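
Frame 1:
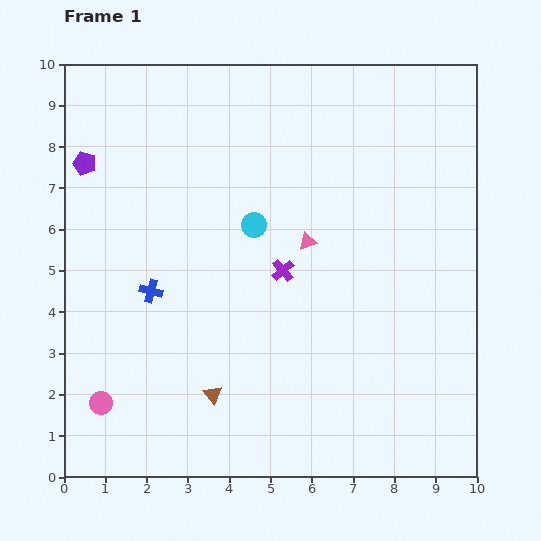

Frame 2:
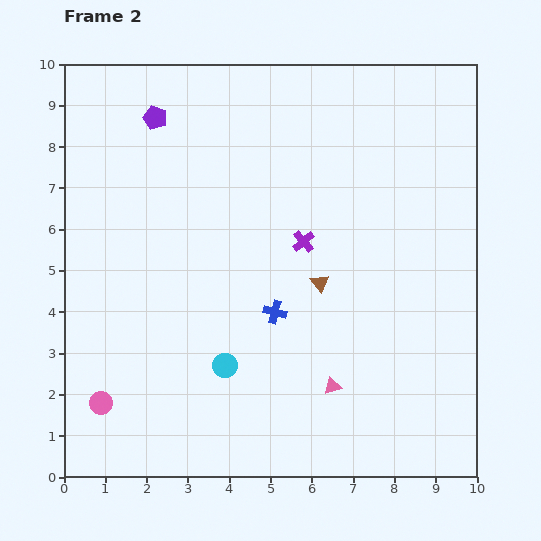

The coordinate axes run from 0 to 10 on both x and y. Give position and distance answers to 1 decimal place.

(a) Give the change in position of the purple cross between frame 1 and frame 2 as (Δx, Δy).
(0.5, 0.7)

The purple cross was at (5.3, 5.0) in frame 1 and (5.8, 5.7) in frame 2.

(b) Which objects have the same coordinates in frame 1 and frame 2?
the pink circle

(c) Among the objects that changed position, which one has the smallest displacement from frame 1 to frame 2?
the purple cross

(moved 0.9)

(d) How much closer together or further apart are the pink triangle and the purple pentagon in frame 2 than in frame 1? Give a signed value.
+2.1

Distance in frame 1: 5.7. Distance in frame 2: 7.8.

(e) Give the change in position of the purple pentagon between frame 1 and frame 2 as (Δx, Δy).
(1.7, 1.1)

The purple pentagon was at (0.5, 7.6) in frame 1 and (2.2, 8.7) in frame 2.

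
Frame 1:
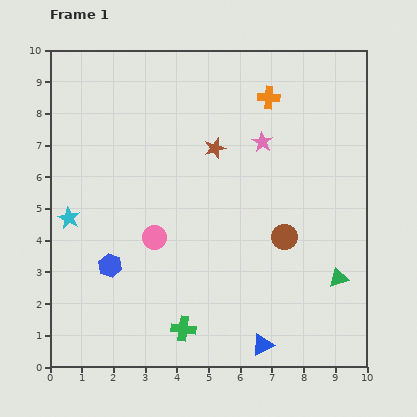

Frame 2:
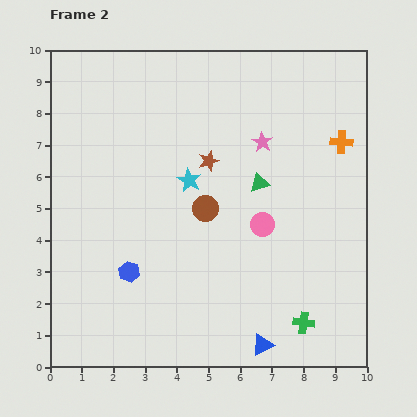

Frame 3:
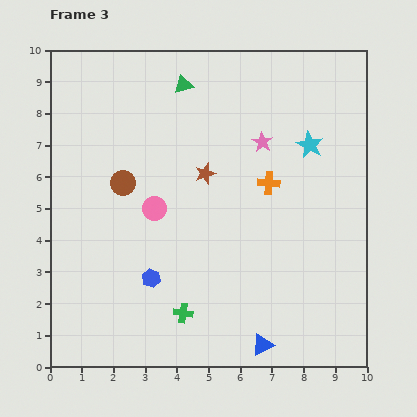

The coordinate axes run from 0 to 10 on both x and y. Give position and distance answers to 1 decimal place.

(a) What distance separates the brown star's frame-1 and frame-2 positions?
0.4

The brown star moved from (5.2, 6.9) to (5.0, 6.5), a distance of √(0.2² + 0.4²) ≈ 0.4.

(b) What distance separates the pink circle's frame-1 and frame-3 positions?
0.9

The pink circle moved from (3.3, 4.1) to (3.3, 5.0), a distance of √(0.0² + 0.9²) ≈ 0.9.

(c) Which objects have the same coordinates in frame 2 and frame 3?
the pink star, the blue triangle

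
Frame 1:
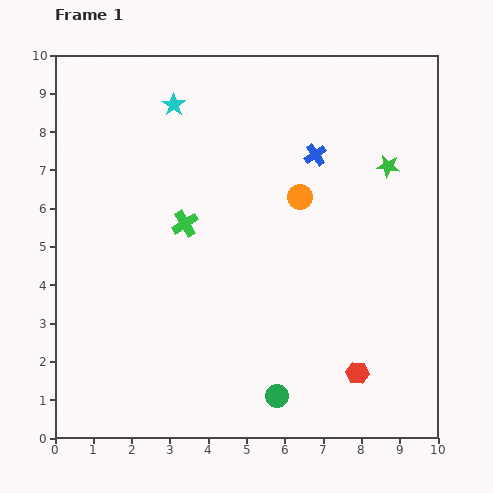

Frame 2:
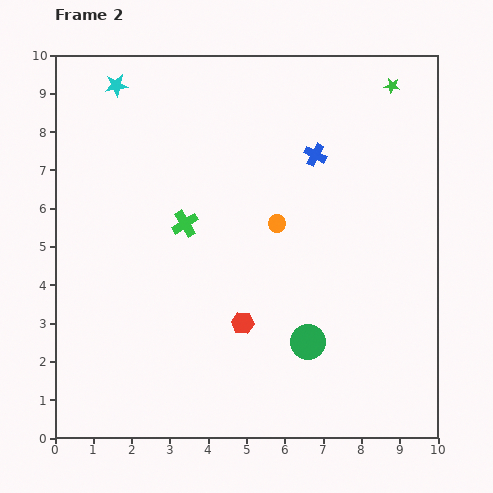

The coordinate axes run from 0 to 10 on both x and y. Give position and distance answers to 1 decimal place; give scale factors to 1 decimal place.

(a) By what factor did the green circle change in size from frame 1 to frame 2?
1.5×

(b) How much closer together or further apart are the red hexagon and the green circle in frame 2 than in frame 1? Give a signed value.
-0.4

Distance in frame 1: 2.2. Distance in frame 2: 1.8.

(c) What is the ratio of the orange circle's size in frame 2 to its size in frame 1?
0.7×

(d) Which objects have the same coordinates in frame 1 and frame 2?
the blue cross, the green cross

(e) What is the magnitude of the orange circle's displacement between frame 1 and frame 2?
0.9

The orange circle moved from (6.4, 6.3) to (5.8, 5.6), a distance of √(0.6² + 0.7²) ≈ 0.9.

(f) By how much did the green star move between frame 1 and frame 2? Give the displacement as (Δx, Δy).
(0.1, 2.1)

The green star was at (8.7, 7.1) in frame 1 and (8.8, 9.2) in frame 2.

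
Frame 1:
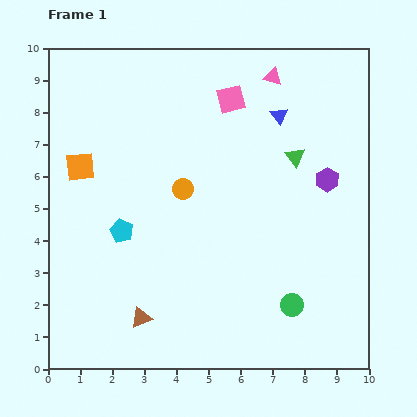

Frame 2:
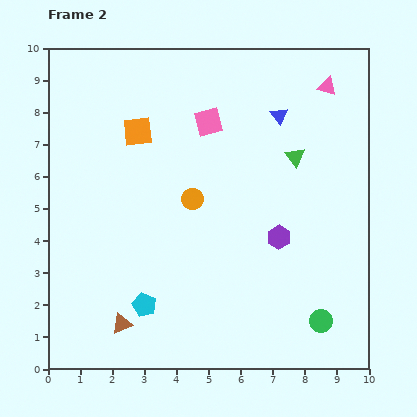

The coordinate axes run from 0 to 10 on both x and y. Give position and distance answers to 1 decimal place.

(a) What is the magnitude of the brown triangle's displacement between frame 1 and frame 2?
0.6

The brown triangle moved from (2.9, 1.6) to (2.3, 1.4), a distance of √(0.6² + 0.2²) ≈ 0.6.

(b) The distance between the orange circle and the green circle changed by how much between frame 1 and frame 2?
+0.5

Distance in frame 1: 5.0. Distance in frame 2: 5.5.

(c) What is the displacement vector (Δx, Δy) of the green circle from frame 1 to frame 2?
(0.9, -0.5)

The green circle was at (7.6, 2.0) in frame 1 and (8.5, 1.5) in frame 2.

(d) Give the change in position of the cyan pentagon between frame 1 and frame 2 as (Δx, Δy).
(0.7, -2.3)

The cyan pentagon was at (2.3, 4.3) in frame 1 and (3.0, 2.0) in frame 2.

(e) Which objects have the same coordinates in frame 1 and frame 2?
the blue triangle, the green triangle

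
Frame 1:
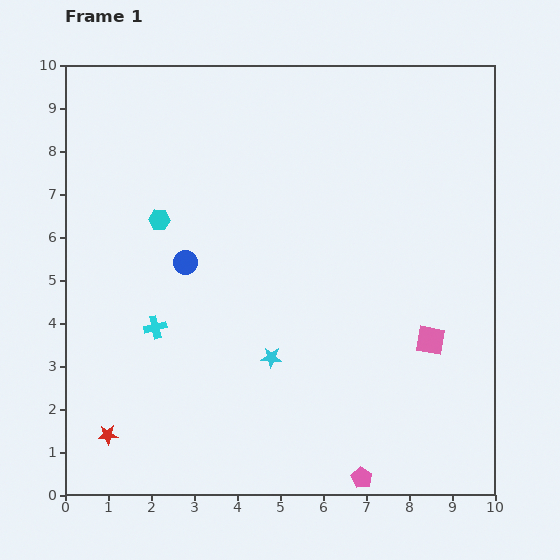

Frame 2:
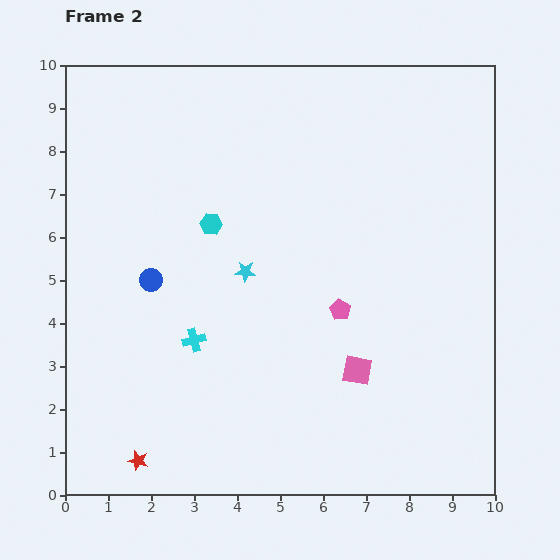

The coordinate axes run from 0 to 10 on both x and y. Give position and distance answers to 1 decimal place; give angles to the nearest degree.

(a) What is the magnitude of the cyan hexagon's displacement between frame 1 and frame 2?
1.2

The cyan hexagon moved from (2.2, 6.4) to (3.4, 6.3), a distance of √(1.2² + 0.1²) ≈ 1.2.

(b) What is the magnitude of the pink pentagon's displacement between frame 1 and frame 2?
3.9

The pink pentagon moved from (6.9, 0.4) to (6.4, 4.3), a distance of √(0.5² + 3.9²) ≈ 3.9.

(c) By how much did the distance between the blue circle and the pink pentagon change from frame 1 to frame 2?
-2.0

Distance in frame 1: 6.5. Distance in frame 2: 4.5.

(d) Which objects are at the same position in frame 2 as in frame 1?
none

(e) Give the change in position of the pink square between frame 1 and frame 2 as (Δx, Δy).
(-1.7, -0.7)

The pink square was at (8.5, 3.6) in frame 1 and (6.8, 2.9) in frame 2.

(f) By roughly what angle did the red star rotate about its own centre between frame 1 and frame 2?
17° clockwise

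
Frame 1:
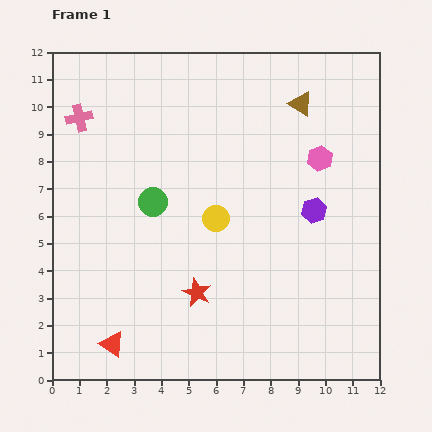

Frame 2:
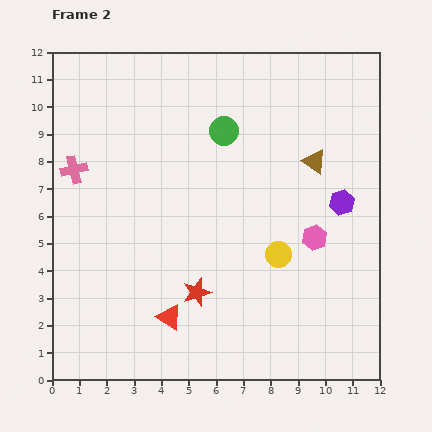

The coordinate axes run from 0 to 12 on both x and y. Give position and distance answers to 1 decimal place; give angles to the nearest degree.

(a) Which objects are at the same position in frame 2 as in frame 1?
the red star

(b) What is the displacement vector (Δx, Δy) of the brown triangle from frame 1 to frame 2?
(0.5, -2.1)

The brown triangle was at (9.1, 10.1) in frame 1 and (9.6, 8.0) in frame 2.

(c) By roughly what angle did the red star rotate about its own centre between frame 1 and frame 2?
28° clockwise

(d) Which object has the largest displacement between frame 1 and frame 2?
the green circle

(moved 3.7; next 2.9)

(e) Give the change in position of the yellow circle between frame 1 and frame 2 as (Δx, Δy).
(2.3, -1.3)

The yellow circle was at (6.0, 5.9) in frame 1 and (8.3, 4.6) in frame 2.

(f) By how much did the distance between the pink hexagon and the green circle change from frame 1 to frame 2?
-1.2

Distance in frame 1: 6.3. Distance in frame 2: 5.1.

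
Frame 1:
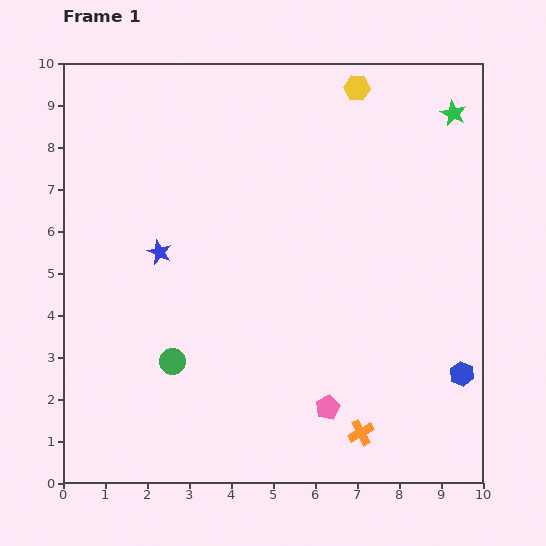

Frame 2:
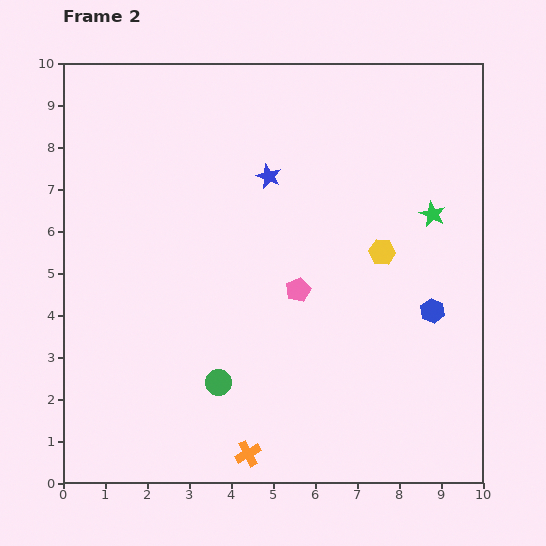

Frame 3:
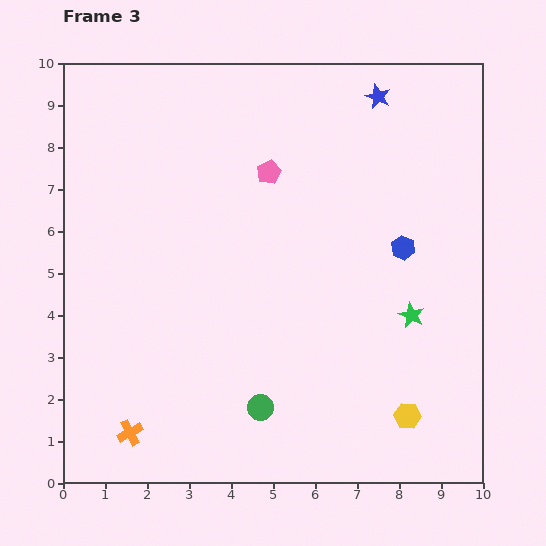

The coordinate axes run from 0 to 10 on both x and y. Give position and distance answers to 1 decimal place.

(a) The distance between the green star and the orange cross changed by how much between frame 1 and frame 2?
-0.7

Distance in frame 1: 7.9. Distance in frame 2: 7.2.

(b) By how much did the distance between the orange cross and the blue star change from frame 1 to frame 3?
+3.5

Distance in frame 1: 6.4. Distance in frame 3: 9.9.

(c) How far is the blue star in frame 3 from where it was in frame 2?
3.2

The blue star moved from (4.9, 7.3) to (7.5, 9.2), a distance of √(2.6² + 1.9²) ≈ 3.2.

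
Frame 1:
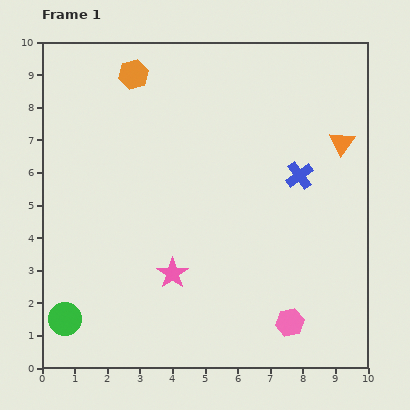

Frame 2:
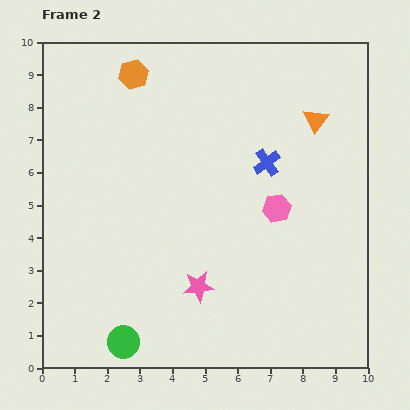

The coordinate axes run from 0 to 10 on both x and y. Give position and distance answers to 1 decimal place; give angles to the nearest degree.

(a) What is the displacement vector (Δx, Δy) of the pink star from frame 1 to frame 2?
(0.8, -0.4)

The pink star was at (4.0, 2.9) in frame 1 and (4.8, 2.5) in frame 2.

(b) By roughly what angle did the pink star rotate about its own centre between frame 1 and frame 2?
28° clockwise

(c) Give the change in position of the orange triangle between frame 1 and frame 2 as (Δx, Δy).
(-0.8, 0.7)

The orange triangle was at (9.2, 6.9) in frame 1 and (8.4, 7.6) in frame 2.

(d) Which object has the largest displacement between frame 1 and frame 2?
the pink hexagon

(moved 3.5; next 1.9)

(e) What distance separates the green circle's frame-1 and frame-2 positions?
1.9

The green circle moved from (0.7, 1.5) to (2.5, 0.8), a distance of √(1.8² + 0.7²) ≈ 1.9.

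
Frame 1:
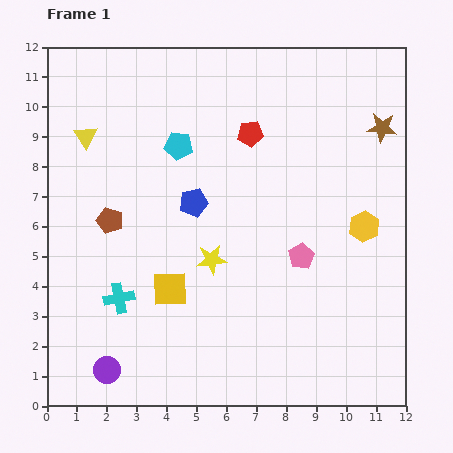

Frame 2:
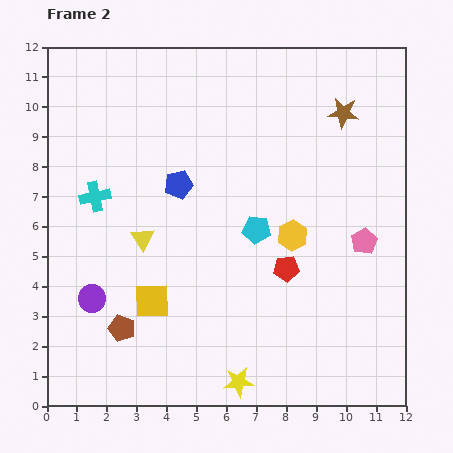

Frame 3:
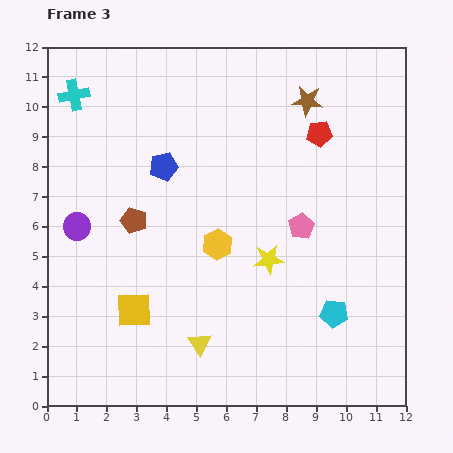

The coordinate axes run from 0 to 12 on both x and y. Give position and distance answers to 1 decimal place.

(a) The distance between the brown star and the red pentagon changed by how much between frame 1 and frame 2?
+1.1

Distance in frame 1: 4.4. Distance in frame 2: 5.5.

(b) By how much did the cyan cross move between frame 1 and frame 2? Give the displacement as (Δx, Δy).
(-0.8, 3.4)

The cyan cross was at (2.4, 3.6) in frame 1 and (1.6, 7.0) in frame 2.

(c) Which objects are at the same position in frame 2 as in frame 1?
none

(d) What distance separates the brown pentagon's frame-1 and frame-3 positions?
0.8

The brown pentagon moved from (2.1, 6.2) to (2.9, 6.2), a distance of √(0.8² + 0.0²) ≈ 0.8.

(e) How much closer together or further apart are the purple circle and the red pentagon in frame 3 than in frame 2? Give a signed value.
+2.1

Distance in frame 2: 6.6. Distance in frame 3: 8.7.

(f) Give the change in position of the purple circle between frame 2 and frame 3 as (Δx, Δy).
(-0.5, 2.4)

The purple circle was at (1.5, 3.6) in frame 2 and (1.0, 6.0) in frame 3.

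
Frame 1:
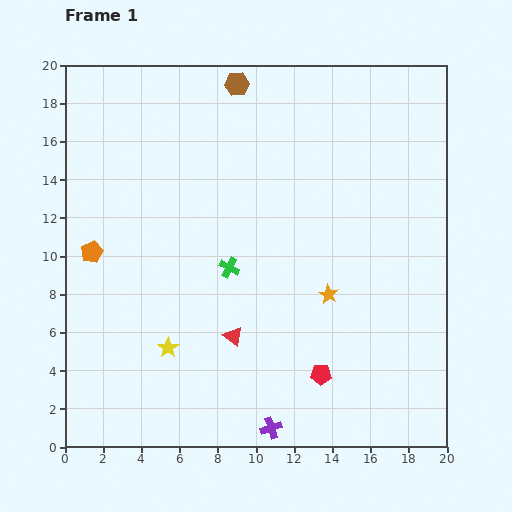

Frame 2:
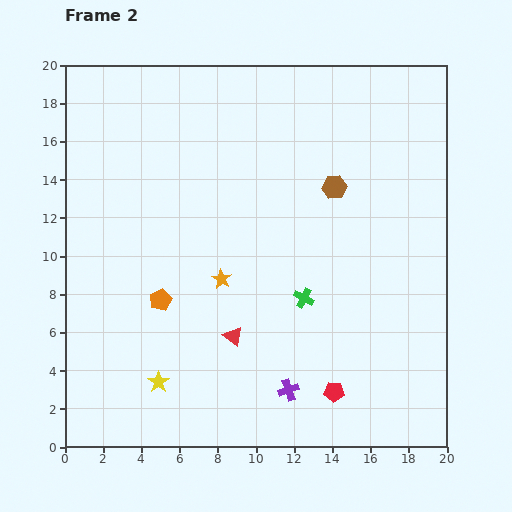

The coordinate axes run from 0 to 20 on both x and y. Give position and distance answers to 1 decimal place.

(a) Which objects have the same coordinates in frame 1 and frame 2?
the red triangle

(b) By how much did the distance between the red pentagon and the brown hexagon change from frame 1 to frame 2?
-5.1

Distance in frame 1: 15.8. Distance in frame 2: 10.7.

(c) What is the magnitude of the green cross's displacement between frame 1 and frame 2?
4.2

The green cross moved from (8.6, 9.4) to (12.5, 7.8), a distance of √(3.9² + 1.6²) ≈ 4.2.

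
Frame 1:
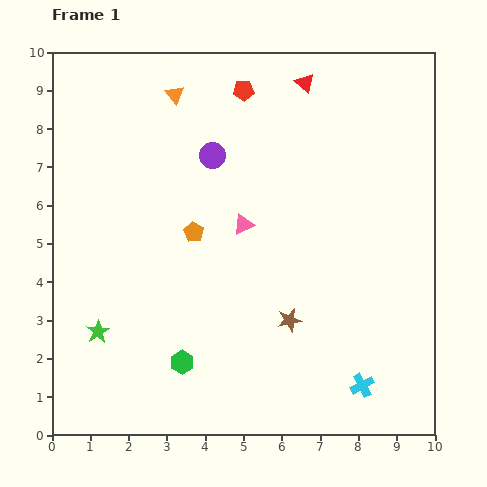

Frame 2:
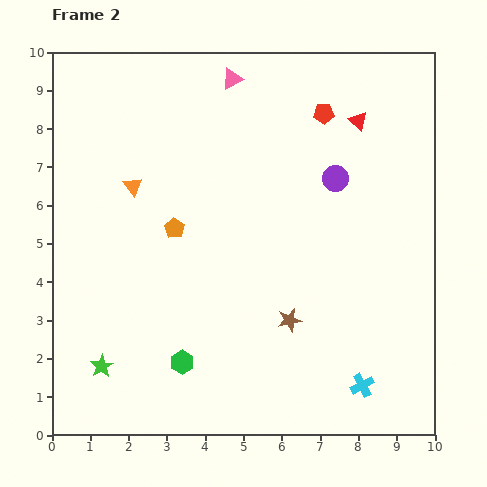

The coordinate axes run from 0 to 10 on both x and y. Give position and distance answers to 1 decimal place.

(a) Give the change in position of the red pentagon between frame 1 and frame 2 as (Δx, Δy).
(2.1, -0.6)

The red pentagon was at (5.0, 9.0) in frame 1 and (7.1, 8.4) in frame 2.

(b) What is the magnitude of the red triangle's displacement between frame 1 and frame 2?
1.7

The red triangle moved from (6.6, 9.2) to (8.0, 8.2), a distance of √(1.4² + 1.0²) ≈ 1.7.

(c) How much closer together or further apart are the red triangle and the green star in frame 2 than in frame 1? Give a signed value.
+0.8

Distance in frame 1: 8.5. Distance in frame 2: 9.3.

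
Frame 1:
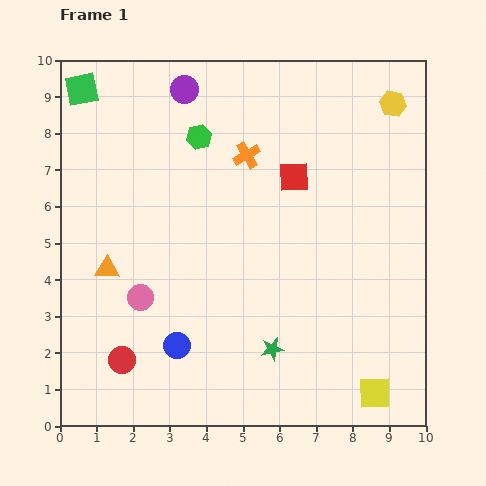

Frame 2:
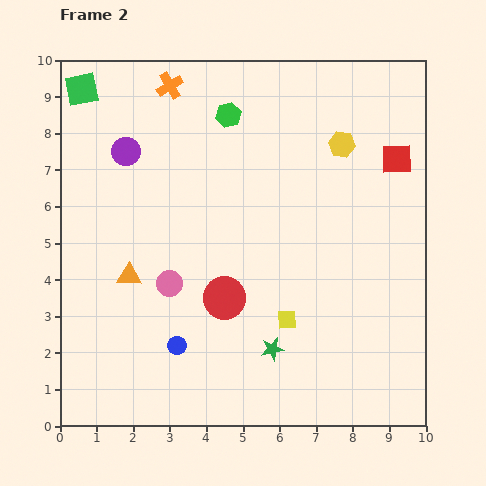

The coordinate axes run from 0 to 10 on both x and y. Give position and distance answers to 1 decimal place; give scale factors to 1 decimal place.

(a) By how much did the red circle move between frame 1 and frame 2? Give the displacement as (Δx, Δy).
(2.8, 1.7)

The red circle was at (1.7, 1.8) in frame 1 and (4.5, 3.5) in frame 2.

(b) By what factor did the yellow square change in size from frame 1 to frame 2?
0.6×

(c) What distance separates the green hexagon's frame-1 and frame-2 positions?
1.0

The green hexagon moved from (3.8, 7.9) to (4.6, 8.5), a distance of √(0.8² + 0.6²) ≈ 1.0.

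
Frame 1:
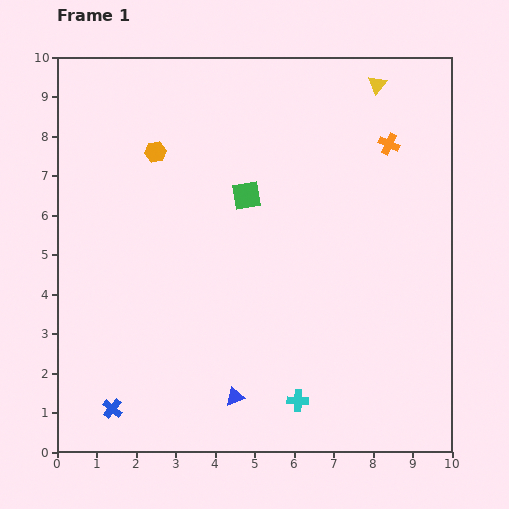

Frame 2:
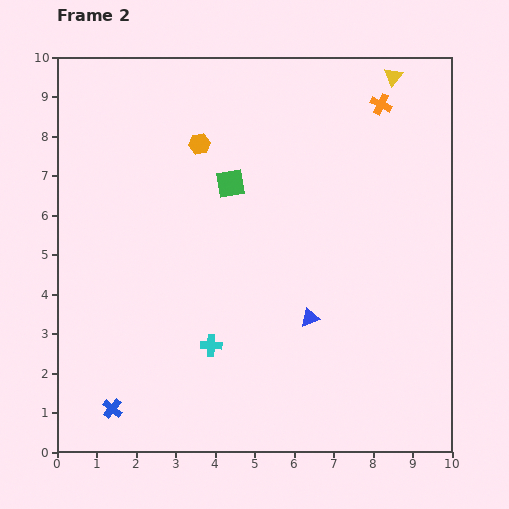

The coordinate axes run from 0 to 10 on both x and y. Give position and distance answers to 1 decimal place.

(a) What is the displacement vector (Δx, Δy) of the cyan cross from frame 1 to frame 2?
(-2.2, 1.4)

The cyan cross was at (6.1, 1.3) in frame 1 and (3.9, 2.7) in frame 2.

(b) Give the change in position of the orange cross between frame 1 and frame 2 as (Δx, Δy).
(-0.2, 1.0)

The orange cross was at (8.4, 7.8) in frame 1 and (8.2, 8.8) in frame 2.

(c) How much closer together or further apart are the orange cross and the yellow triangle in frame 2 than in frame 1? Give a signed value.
-0.7

Distance in frame 1: 1.5. Distance in frame 2: 0.8.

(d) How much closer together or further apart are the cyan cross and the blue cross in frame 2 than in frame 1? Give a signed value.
-1.7

Distance in frame 1: 4.7. Distance in frame 2: 3.0.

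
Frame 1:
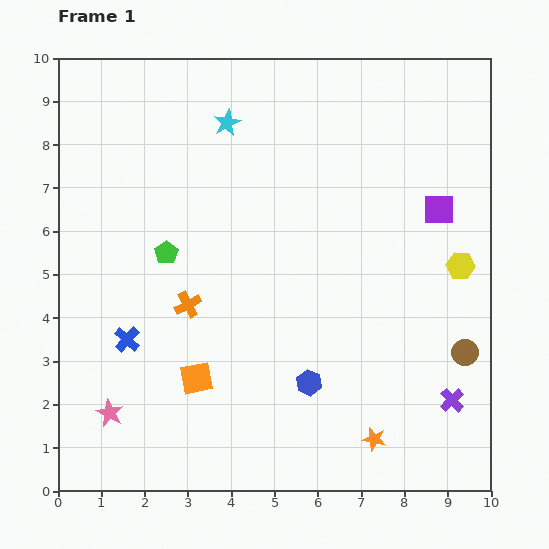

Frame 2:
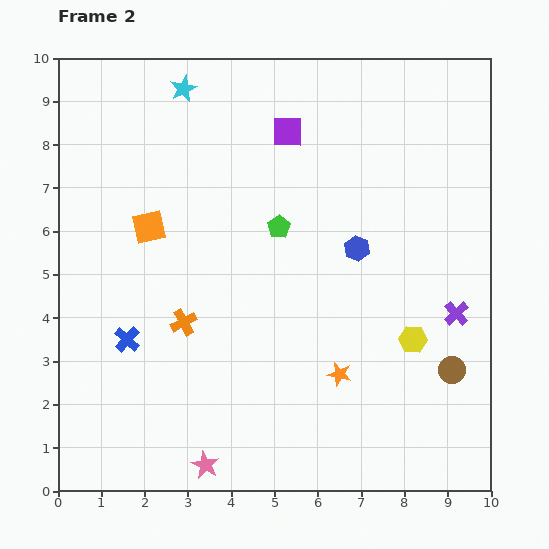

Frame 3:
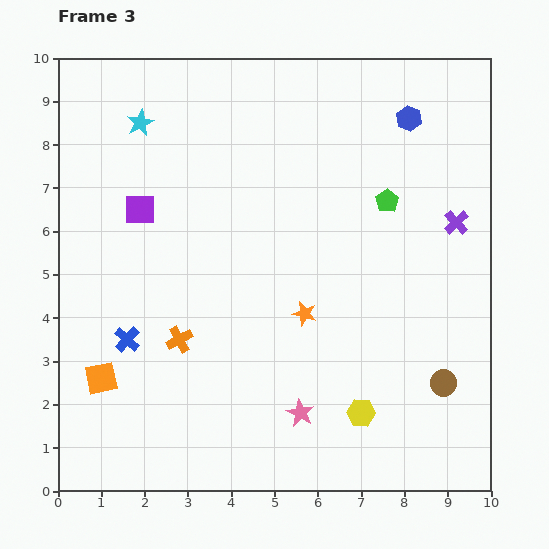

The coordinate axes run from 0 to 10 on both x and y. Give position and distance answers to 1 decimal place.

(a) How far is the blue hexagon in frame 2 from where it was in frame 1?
3.3

The blue hexagon moved from (5.8, 2.5) to (6.9, 5.6), a distance of √(1.1² + 3.1²) ≈ 3.3.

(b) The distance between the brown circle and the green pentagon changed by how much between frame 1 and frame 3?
-2.9

Distance in frame 1: 7.3. Distance in frame 3: 4.4.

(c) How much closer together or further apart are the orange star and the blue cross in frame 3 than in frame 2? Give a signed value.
-0.9

Distance in frame 2: 5.0. Distance in frame 3: 4.1.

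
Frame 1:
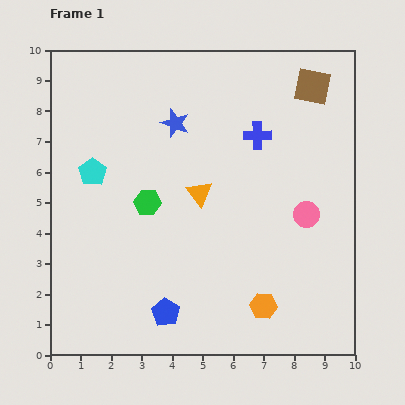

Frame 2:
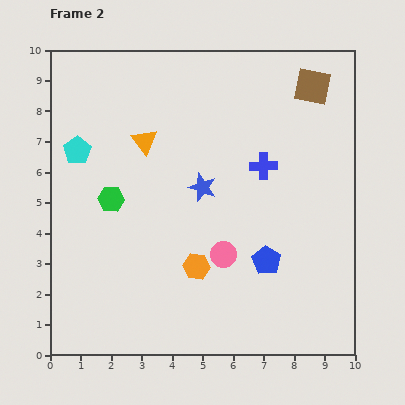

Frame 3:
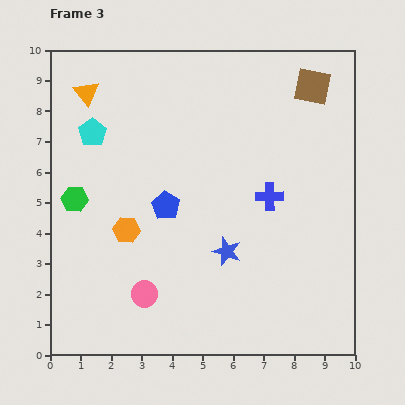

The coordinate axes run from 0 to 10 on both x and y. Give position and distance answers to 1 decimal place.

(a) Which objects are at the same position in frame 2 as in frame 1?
the brown square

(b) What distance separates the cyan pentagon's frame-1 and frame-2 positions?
0.9

The cyan pentagon moved from (1.4, 6.0) to (0.9, 6.7), a distance of √(0.5² + 0.7²) ≈ 0.9.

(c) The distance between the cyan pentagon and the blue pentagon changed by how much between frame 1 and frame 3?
-1.8

Distance in frame 1: 5.2. Distance in frame 3: 3.4.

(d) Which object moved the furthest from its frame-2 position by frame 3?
the blue pentagon

(moved 3.8; next 2.9)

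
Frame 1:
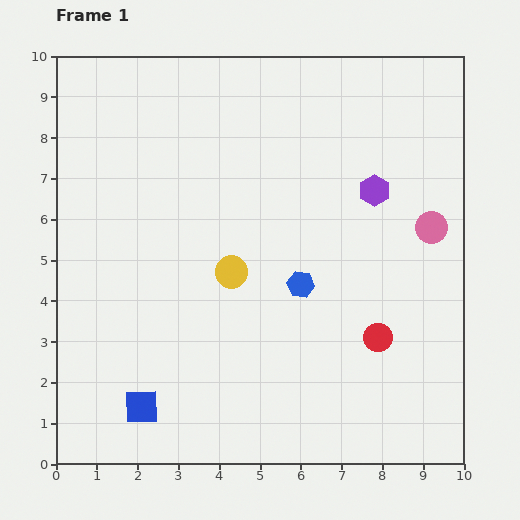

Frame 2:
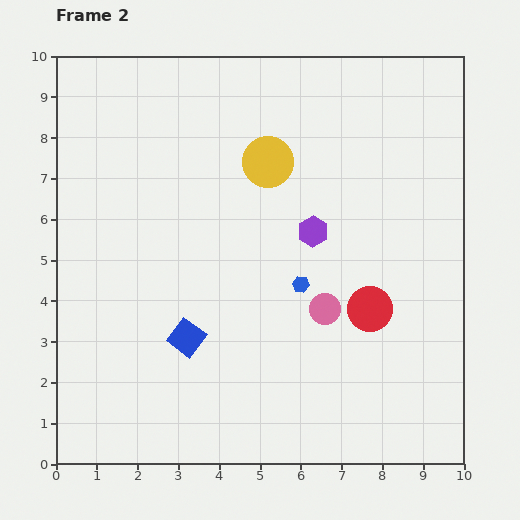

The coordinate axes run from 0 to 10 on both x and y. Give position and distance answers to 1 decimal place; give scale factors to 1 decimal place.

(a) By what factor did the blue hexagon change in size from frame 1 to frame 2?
0.6×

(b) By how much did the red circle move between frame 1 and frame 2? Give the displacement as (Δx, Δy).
(-0.2, 0.7)

The red circle was at (7.9, 3.1) in frame 1 and (7.7, 3.8) in frame 2.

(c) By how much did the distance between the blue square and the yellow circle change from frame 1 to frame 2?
+0.7

Distance in frame 1: 4.0. Distance in frame 2: 4.7.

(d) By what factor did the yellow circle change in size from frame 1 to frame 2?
1.6×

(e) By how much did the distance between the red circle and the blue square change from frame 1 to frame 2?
-1.4

Distance in frame 1: 6.0. Distance in frame 2: 4.6.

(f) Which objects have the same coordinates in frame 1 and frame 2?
the blue hexagon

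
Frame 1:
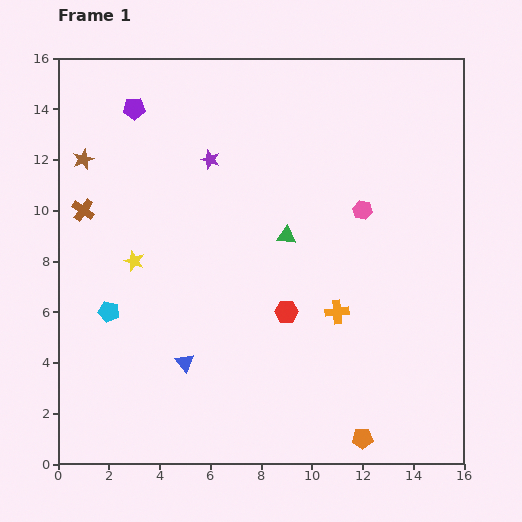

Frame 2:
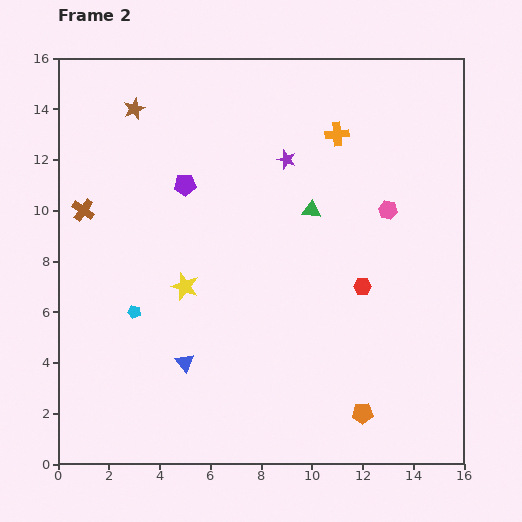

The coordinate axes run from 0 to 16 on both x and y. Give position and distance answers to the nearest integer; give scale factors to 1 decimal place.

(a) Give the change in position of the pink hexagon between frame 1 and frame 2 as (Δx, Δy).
(1, 0)

The pink hexagon was at (12, 10) in frame 1 and (13, 10) in frame 2.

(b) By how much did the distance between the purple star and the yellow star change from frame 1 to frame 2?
+1

Distance in frame 1: 5. Distance in frame 2: 6.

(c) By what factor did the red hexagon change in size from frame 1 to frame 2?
0.8×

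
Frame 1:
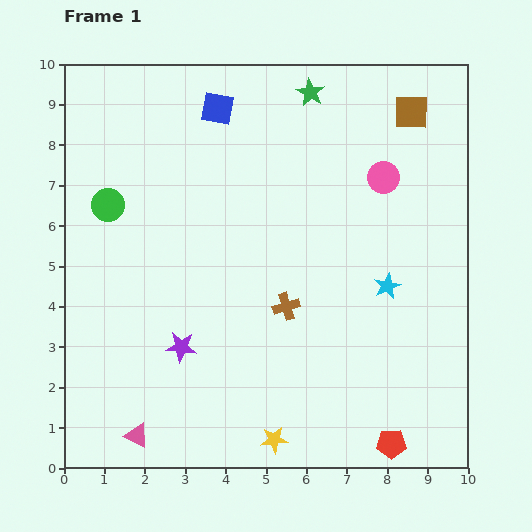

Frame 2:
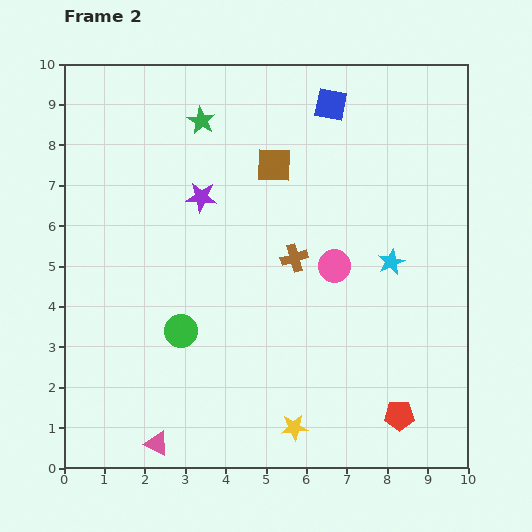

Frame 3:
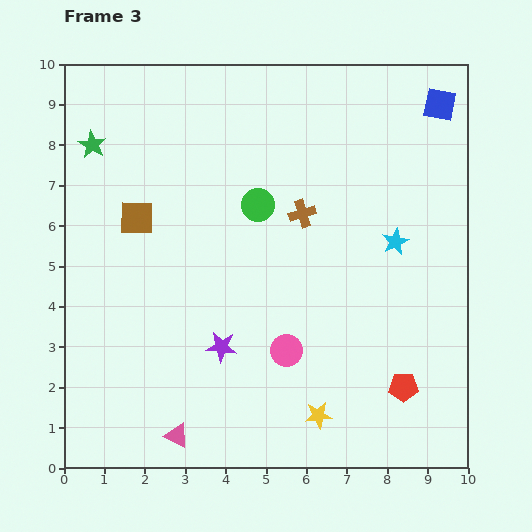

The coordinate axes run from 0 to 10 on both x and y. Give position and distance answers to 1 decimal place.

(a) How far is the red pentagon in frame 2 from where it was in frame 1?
0.7

The red pentagon moved from (8.1, 0.6) to (8.3, 1.3), a distance of √(0.2² + 0.7²) ≈ 0.7.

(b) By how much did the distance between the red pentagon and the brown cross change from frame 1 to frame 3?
+0.7

Distance in frame 1: 4.3. Distance in frame 3: 5.0.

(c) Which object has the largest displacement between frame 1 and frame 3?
the brown square

(moved 7.3; next 5.6)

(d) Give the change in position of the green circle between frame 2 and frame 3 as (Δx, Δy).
(1.9, 3.1)

The green circle was at (2.9, 3.4) in frame 2 and (4.8, 6.5) in frame 3.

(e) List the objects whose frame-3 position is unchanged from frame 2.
none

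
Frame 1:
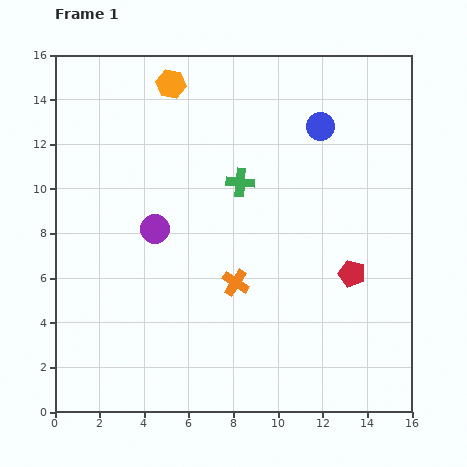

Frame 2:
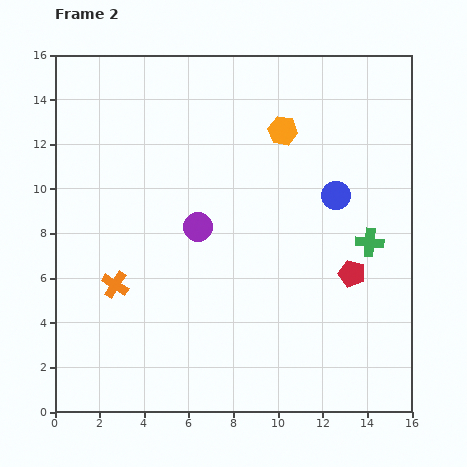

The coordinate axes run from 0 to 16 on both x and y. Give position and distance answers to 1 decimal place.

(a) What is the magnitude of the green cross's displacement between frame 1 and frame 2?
6.4

The green cross moved from (8.3, 10.3) to (14.1, 7.6), a distance of √(5.8² + 2.7²) ≈ 6.4.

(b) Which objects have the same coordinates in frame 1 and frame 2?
the red pentagon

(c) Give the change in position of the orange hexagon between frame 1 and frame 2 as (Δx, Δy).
(5.0, -2.1)

The orange hexagon was at (5.2, 14.7) in frame 1 and (10.2, 12.6) in frame 2.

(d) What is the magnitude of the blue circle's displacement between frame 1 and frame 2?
3.2

The blue circle moved from (11.9, 12.8) to (12.6, 9.7), a distance of √(0.7² + 3.1²) ≈ 3.2.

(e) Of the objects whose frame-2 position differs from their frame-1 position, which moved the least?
the purple circle

(moved 1.9)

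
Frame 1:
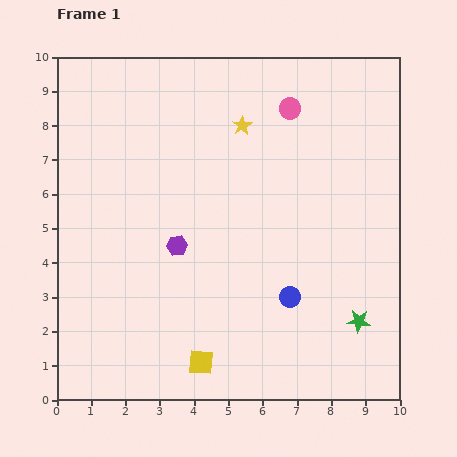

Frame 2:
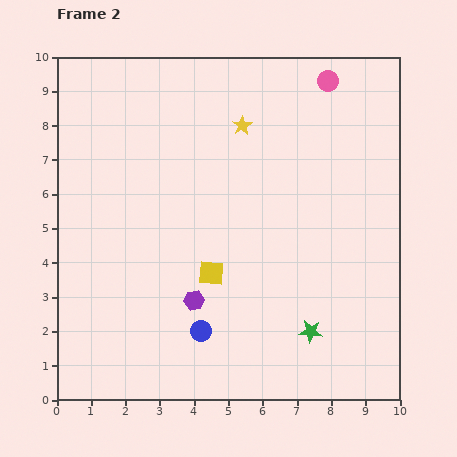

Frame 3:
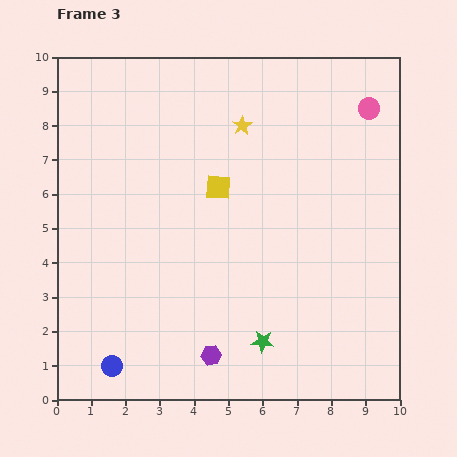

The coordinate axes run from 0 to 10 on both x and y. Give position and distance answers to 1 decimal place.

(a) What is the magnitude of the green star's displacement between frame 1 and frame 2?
1.4

The green star moved from (8.8, 2.3) to (7.4, 2.0), a distance of √(1.4² + 0.3²) ≈ 1.4.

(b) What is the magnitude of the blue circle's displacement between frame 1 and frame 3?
5.6

The blue circle moved from (6.8, 3.0) to (1.6, 1.0), a distance of √(5.2² + 2.0²) ≈ 5.6.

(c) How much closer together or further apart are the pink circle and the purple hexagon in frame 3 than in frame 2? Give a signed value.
+1.0

Distance in frame 2: 7.5. Distance in frame 3: 8.5.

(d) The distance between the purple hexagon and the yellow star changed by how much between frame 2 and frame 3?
+1.5

Distance in frame 2: 5.3. Distance in frame 3: 6.8.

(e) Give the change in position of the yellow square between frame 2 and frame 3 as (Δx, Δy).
(0.2, 2.5)

The yellow square was at (4.5, 3.7) in frame 2 and (4.7, 6.2) in frame 3.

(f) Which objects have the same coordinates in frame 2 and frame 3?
the yellow star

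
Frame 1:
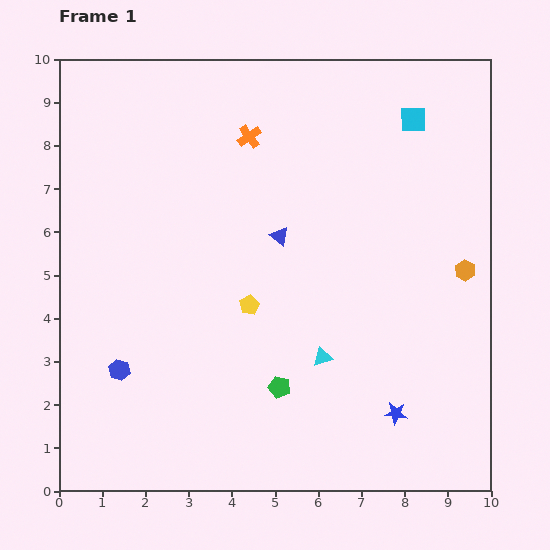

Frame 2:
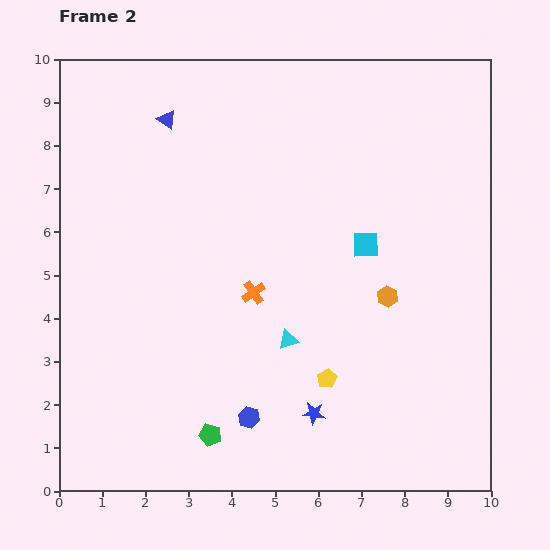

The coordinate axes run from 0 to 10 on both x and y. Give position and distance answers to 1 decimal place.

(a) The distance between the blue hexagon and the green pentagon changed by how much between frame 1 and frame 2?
-2.7

Distance in frame 1: 3.7. Distance in frame 2: 1.0.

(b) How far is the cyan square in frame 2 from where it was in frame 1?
3.1

The cyan square moved from (8.2, 8.6) to (7.1, 5.7), a distance of √(1.1² + 2.9²) ≈ 3.1.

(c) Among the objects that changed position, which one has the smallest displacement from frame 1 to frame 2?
the cyan triangle

(moved 0.9)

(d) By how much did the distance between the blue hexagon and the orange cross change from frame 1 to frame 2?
-3.3

Distance in frame 1: 6.2. Distance in frame 2: 2.9.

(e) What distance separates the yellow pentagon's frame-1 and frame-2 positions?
2.5

The yellow pentagon moved from (4.4, 4.3) to (6.2, 2.6), a distance of √(1.8² + 1.7²) ≈ 2.5.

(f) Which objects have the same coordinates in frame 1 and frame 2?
none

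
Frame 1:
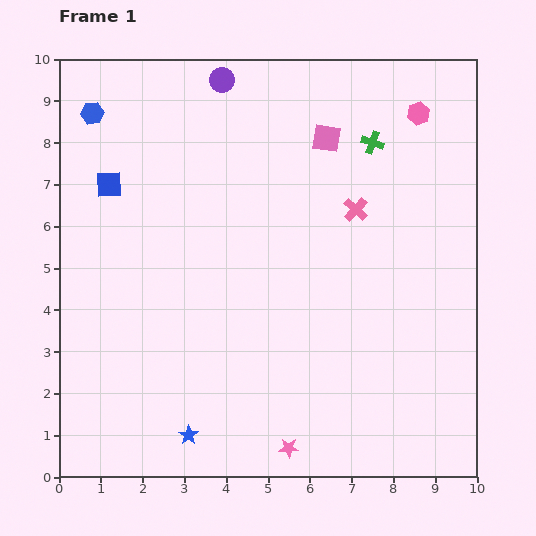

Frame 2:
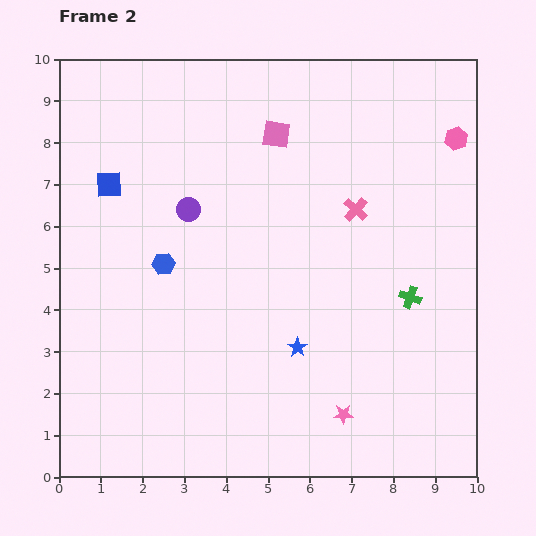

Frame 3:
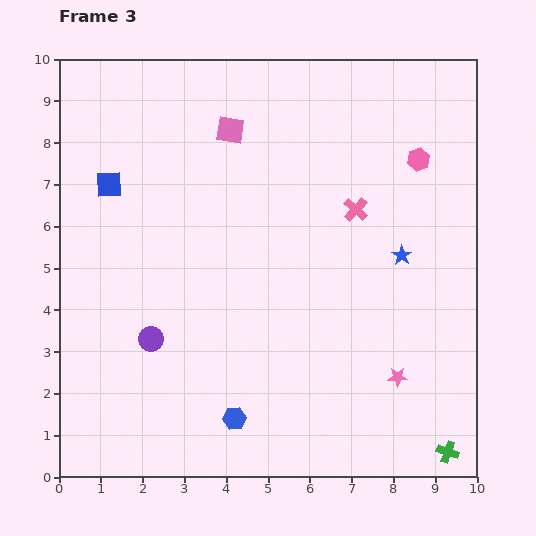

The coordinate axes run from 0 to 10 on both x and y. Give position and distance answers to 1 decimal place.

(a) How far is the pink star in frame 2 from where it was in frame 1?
1.5

The pink star moved from (5.5, 0.7) to (6.8, 1.5), a distance of √(1.3² + 0.8²) ≈ 1.5.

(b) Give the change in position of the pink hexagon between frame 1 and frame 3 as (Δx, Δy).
(0.0, -1.1)

The pink hexagon was at (8.6, 8.7) in frame 1 and (8.6, 7.6) in frame 3.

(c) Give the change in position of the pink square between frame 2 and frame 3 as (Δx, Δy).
(-1.1, 0.1)

The pink square was at (5.2, 8.2) in frame 2 and (4.1, 8.3) in frame 3.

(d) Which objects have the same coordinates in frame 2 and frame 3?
the blue square, the pink cross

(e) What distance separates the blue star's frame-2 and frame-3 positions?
3.3

The blue star moved from (5.7, 3.1) to (8.2, 5.3), a distance of √(2.5² + 2.2²) ≈ 3.3.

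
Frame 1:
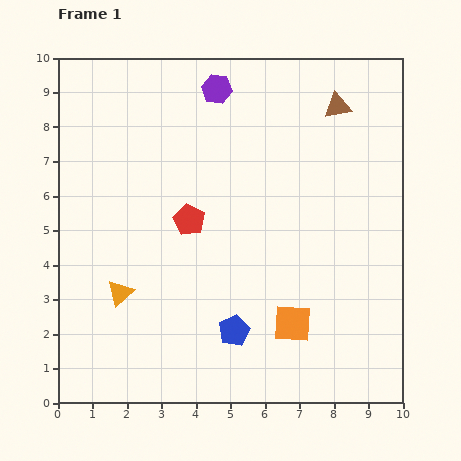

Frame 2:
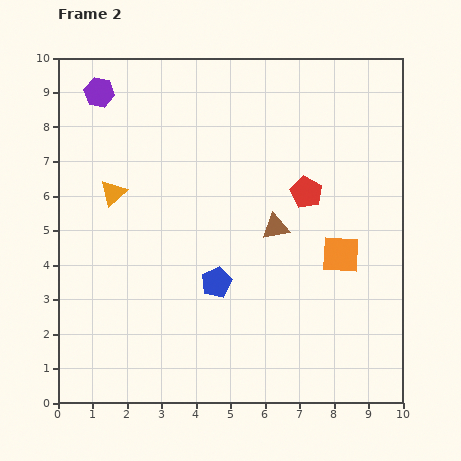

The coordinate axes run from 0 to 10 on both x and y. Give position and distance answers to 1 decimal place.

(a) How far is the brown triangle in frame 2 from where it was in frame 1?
3.9

The brown triangle moved from (8.1, 8.6) to (6.3, 5.1), a distance of √(1.8² + 3.5²) ≈ 3.9.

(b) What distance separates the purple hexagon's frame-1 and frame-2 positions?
3.4

The purple hexagon moved from (4.6, 9.1) to (1.2, 9.0), a distance of √(3.4² + 0.1²) ≈ 3.4.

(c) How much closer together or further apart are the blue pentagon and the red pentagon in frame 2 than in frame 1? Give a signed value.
+0.2

Distance in frame 1: 3.5. Distance in frame 2: 3.7.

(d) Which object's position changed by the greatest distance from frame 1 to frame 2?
the brown triangle

(moved 3.9; next 3.5)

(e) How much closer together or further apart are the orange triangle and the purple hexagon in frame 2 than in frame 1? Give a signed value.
-3.6

Distance in frame 1: 6.5. Distance in frame 2: 2.9.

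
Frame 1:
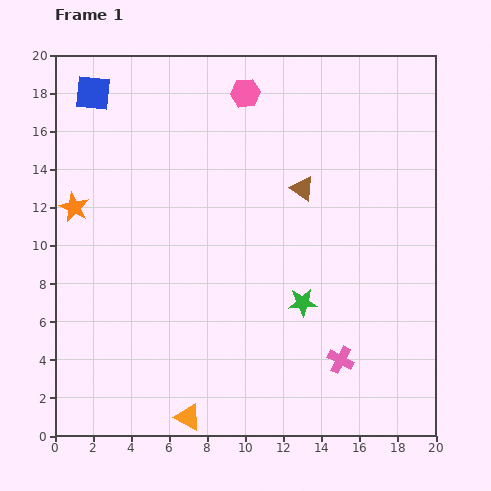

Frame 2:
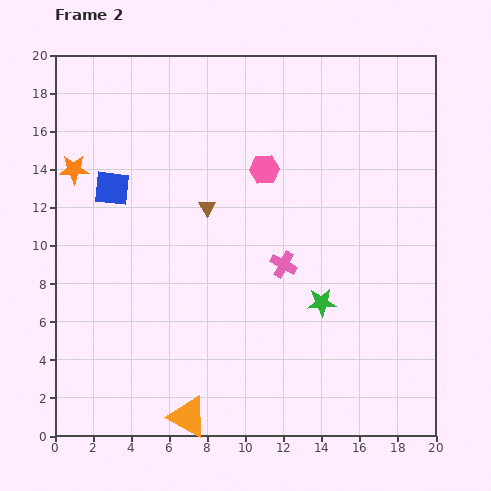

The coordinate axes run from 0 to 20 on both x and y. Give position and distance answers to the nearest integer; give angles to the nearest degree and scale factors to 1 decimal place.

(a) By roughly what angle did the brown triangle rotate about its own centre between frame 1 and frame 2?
23° clockwise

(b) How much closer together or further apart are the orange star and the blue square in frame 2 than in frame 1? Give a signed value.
-4

Distance in frame 1: 6. Distance in frame 2: 2.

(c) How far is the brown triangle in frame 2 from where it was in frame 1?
5

The brown triangle moved from (13, 13) to (8, 12), a distance of √(5² + 1²) ≈ 5.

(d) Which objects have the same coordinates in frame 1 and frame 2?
the orange triangle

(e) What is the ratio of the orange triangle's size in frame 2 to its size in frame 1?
1.6×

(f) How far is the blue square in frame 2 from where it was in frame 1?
5

The blue square moved from (2, 18) to (3, 13), a distance of √(1² + 5²) ≈ 5.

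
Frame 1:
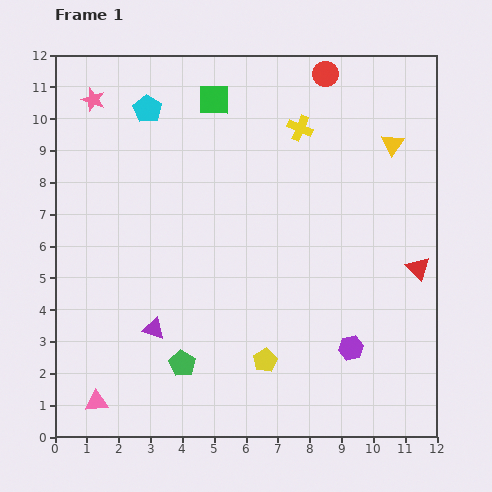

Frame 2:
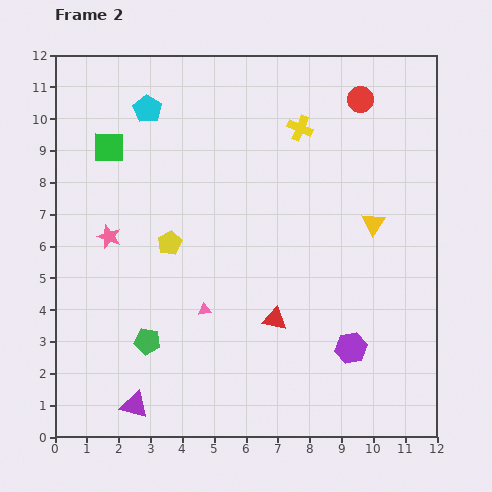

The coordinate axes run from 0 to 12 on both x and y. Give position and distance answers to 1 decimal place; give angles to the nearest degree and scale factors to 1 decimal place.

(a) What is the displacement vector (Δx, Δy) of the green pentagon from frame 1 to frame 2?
(-1.1, 0.7)

The green pentagon was at (4.0, 2.3) in frame 1 and (2.9, 3.0) in frame 2.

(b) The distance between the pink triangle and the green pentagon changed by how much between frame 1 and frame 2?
-0.9

Distance in frame 1: 3.0. Distance in frame 2: 2.1.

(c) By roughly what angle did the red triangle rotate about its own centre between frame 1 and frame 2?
37° counter-clockwise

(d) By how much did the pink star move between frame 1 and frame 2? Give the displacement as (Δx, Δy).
(0.5, -4.3)

The pink star was at (1.2, 10.6) in frame 1 and (1.7, 6.3) in frame 2.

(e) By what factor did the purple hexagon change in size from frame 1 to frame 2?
1.3×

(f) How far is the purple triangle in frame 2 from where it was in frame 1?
2.5

The purple triangle moved from (3.1, 3.4) to (2.5, 1.0), a distance of √(0.6² + 2.4²) ≈ 2.5.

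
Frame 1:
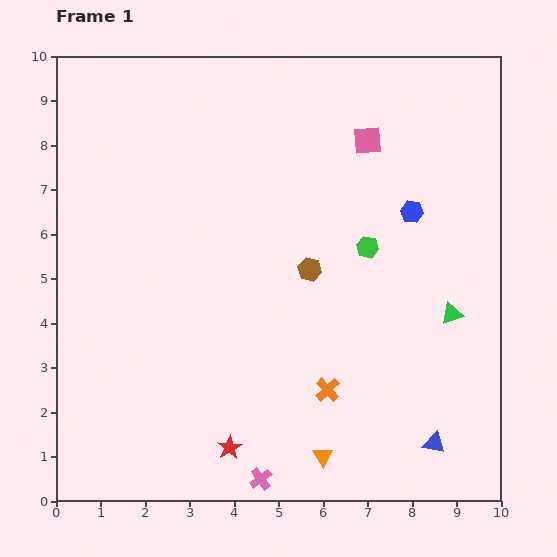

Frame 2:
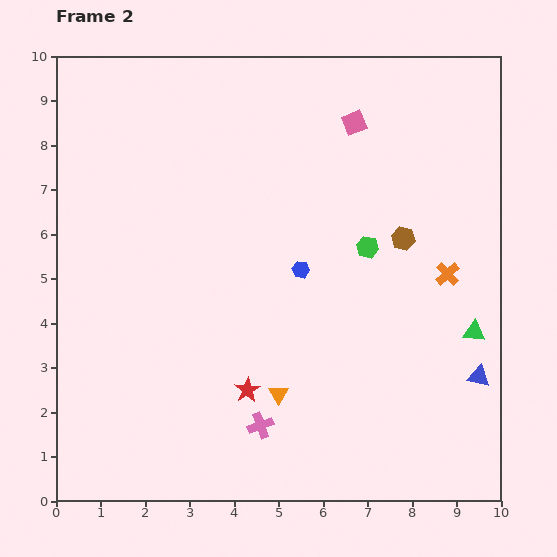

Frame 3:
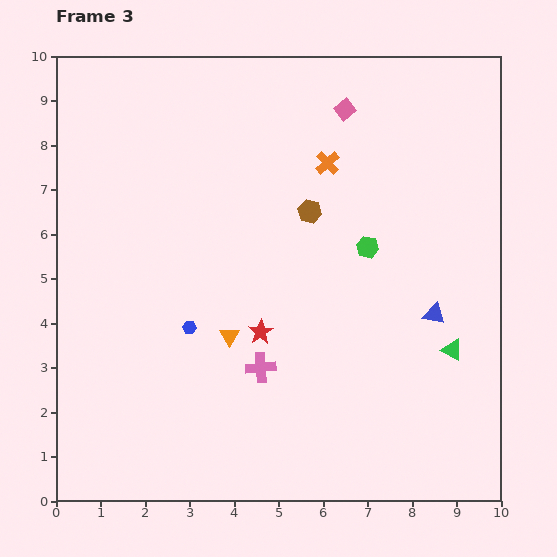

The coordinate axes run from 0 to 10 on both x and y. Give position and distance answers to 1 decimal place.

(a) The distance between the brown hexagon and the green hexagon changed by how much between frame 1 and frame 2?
-0.6

Distance in frame 1: 1.4. Distance in frame 2: 0.8.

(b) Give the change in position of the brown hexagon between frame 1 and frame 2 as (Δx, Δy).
(2.1, 0.7)

The brown hexagon was at (5.7, 5.2) in frame 1 and (7.8, 5.9) in frame 2.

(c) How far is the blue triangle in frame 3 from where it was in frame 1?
2.9

The blue triangle moved from (8.5, 1.3) to (8.5, 4.2), a distance of √(0.0² + 2.9²) ≈ 2.9.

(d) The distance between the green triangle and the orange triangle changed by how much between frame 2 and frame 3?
+0.4

Distance in frame 2: 4.6. Distance in frame 3: 5.0.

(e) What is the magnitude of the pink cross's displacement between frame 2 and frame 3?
1.3

The pink cross moved from (4.6, 1.7) to (4.6, 3.0), a distance of √(0.0² + 1.3²) ≈ 1.3.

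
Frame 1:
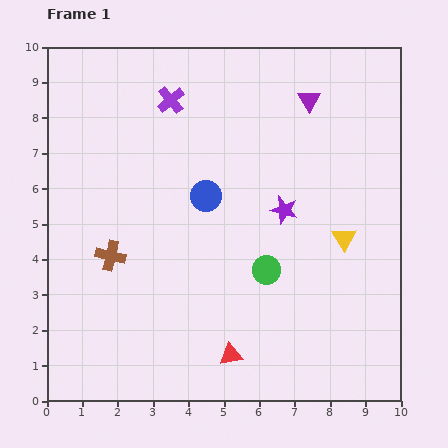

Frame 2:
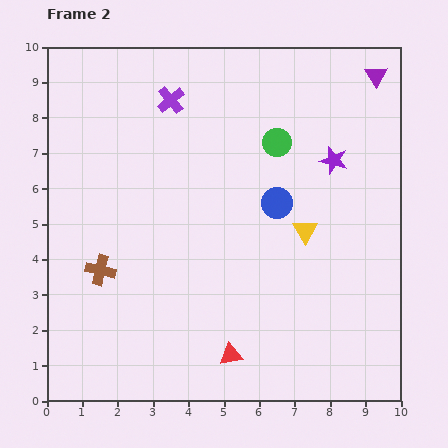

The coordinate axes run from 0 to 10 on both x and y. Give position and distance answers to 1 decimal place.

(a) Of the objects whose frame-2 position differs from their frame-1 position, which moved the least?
the brown cross

(moved 0.5)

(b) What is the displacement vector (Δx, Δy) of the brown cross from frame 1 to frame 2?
(-0.3, -0.4)

The brown cross was at (1.8, 4.1) in frame 1 and (1.5, 3.7) in frame 2.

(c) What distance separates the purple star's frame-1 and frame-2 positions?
2.0

The purple star moved from (6.7, 5.4) to (8.1, 6.8), a distance of √(1.4² + 1.4²) ≈ 2.0.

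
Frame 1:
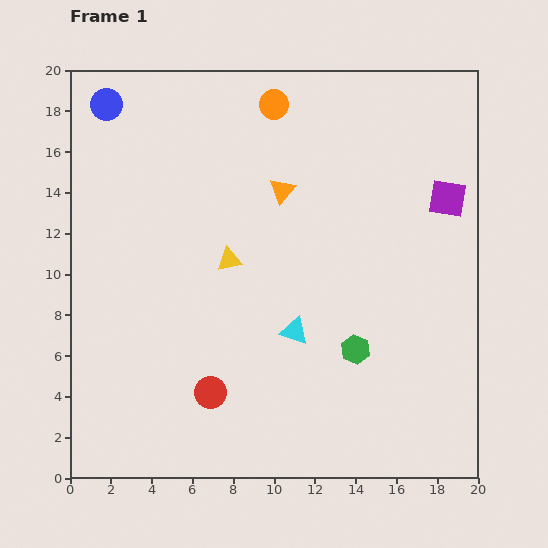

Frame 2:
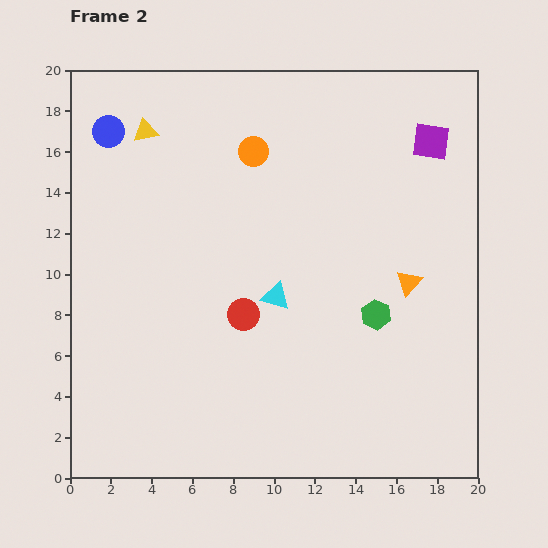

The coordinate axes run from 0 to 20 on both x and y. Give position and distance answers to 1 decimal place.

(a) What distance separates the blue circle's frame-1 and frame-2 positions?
1.3

The blue circle moved from (1.8, 18.3) to (1.9, 17.0), a distance of √(0.1² + 1.3²) ≈ 1.3.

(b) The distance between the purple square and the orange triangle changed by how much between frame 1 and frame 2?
-1.1

Distance in frame 1: 8.1. Distance in frame 2: 7.0.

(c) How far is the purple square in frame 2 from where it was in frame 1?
2.9

The purple square moved from (18.5, 13.7) to (17.7, 16.5), a distance of √(0.8² + 2.8²) ≈ 2.9.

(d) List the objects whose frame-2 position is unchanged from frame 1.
none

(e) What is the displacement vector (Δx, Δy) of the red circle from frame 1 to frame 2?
(1.6, 3.8)

The red circle was at (6.9, 4.2) in frame 1 and (8.5, 8.0) in frame 2.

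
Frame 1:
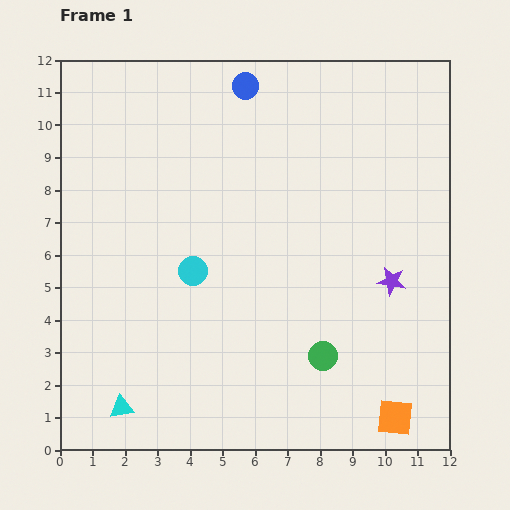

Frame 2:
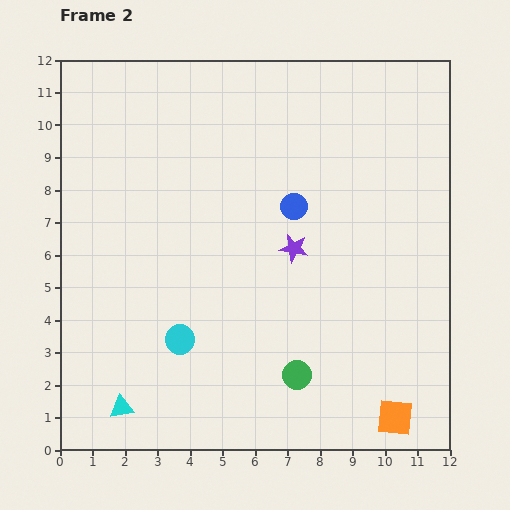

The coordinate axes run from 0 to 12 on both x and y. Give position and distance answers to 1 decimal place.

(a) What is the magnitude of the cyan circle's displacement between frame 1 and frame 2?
2.1

The cyan circle moved from (4.1, 5.5) to (3.7, 3.4), a distance of √(0.4² + 2.1²) ≈ 2.1.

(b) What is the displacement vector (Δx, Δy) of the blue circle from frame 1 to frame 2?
(1.5, -3.7)

The blue circle was at (5.7, 11.2) in frame 1 and (7.2, 7.5) in frame 2.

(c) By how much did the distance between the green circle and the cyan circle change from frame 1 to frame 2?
-1.0

Distance in frame 1: 4.8. Distance in frame 2: 3.8.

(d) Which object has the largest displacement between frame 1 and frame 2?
the blue circle

(moved 4.0; next 3.2)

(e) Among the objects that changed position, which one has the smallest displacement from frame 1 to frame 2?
the green circle

(moved 1.0)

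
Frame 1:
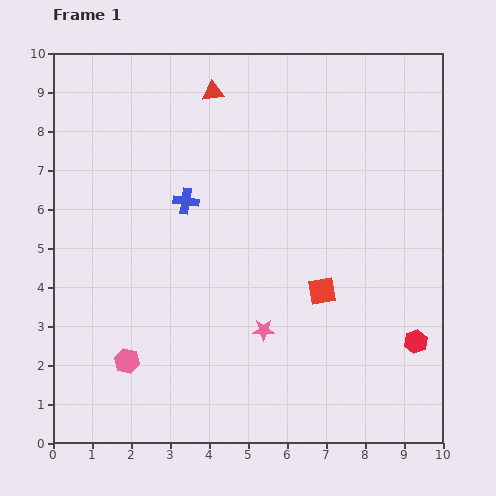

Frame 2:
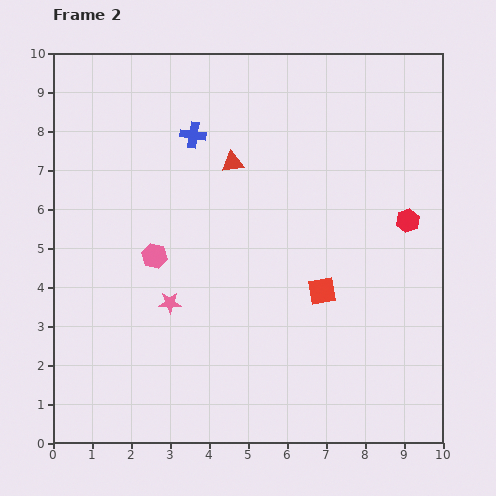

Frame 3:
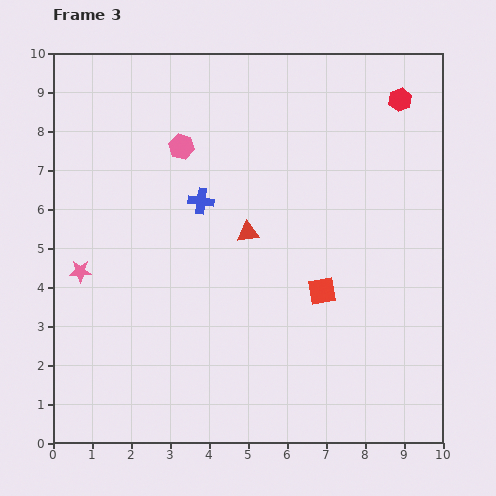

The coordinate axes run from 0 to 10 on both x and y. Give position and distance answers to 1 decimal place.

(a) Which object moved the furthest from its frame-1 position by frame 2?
the red hexagon

(moved 3.1; next 2.8)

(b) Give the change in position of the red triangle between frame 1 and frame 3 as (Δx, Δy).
(0.9, -3.6)

The red triangle was at (4.1, 9.0) in frame 1 and (5.0, 5.4) in frame 3.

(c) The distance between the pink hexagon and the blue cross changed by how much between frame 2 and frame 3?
-1.8

Distance in frame 2: 3.3. Distance in frame 3: 1.5.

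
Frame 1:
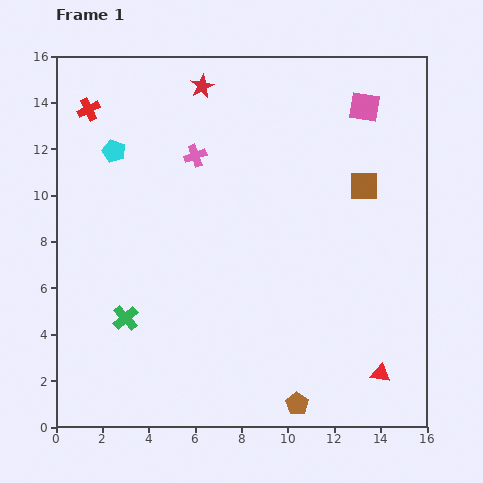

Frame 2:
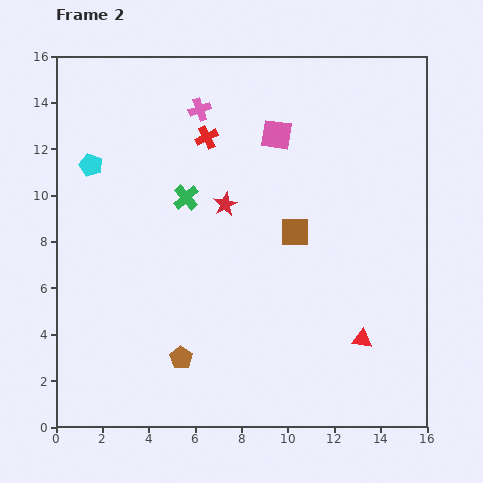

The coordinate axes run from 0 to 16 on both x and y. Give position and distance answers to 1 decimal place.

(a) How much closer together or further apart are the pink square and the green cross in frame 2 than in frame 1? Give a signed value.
-9.0

Distance in frame 1: 13.7. Distance in frame 2: 4.7.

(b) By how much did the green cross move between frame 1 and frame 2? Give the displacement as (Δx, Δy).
(2.6, 5.2)

The green cross was at (3.0, 4.7) in frame 1 and (5.6, 9.9) in frame 2.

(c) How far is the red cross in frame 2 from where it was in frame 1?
5.2

The red cross moved from (1.4, 13.7) to (6.5, 12.5), a distance of √(5.1² + 1.2²) ≈ 5.2.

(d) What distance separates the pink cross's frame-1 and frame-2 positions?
2.0

The pink cross moved from (6.0, 11.7) to (6.2, 13.7), a distance of √(0.2² + 2.0²) ≈ 2.0.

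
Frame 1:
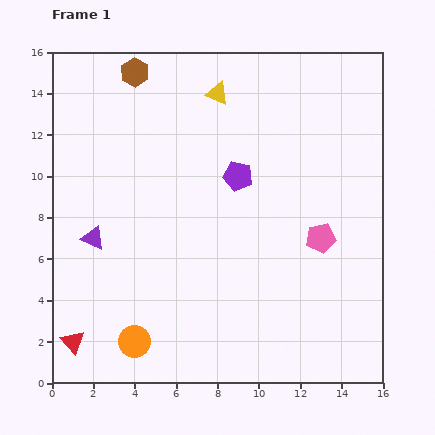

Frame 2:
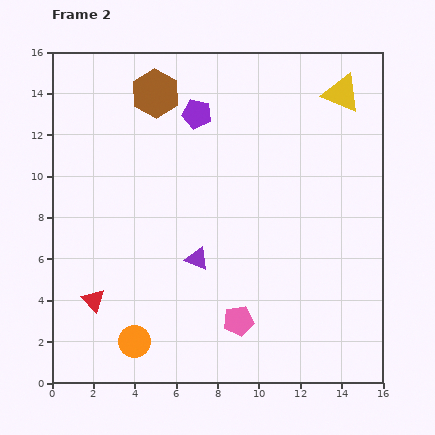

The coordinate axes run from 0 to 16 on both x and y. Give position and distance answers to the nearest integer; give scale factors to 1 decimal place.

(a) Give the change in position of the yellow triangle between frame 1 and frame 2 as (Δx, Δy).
(6, 0)

The yellow triangle was at (8, 14) in frame 1 and (14, 14) in frame 2.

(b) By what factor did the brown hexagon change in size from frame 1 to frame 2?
1.7×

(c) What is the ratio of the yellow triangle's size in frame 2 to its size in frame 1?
1.7×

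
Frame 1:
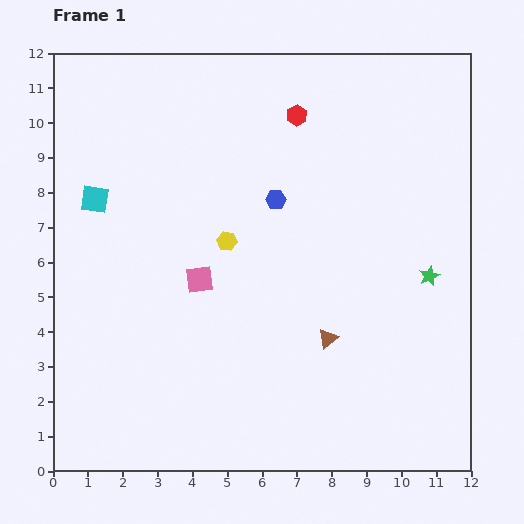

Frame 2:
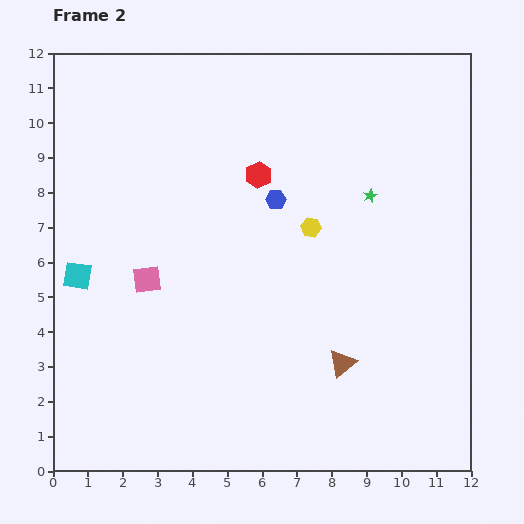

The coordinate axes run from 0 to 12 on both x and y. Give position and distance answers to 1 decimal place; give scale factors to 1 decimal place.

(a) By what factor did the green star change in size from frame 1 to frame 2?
0.6×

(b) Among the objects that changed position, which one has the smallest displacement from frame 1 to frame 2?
the brown triangle

(moved 0.8)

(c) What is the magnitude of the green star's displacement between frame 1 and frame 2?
2.9

The green star moved from (10.8, 5.6) to (9.1, 7.9), a distance of √(1.7² + 2.3²) ≈ 2.9.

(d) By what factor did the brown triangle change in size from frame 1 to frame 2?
1.4×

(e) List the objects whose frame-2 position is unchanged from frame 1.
the blue hexagon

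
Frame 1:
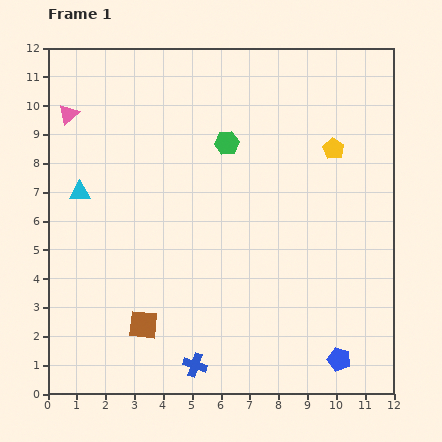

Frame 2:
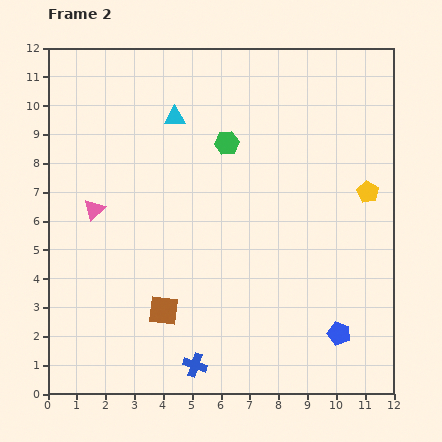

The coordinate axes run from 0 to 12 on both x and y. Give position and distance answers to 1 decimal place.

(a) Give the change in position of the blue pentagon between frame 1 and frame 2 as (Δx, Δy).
(0.0, 0.9)

The blue pentagon was at (10.1, 1.2) in frame 1 and (10.1, 2.1) in frame 2.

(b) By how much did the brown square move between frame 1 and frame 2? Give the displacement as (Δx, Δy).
(0.7, 0.5)

The brown square was at (3.3, 2.4) in frame 1 and (4.0, 2.9) in frame 2.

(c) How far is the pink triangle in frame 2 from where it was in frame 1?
3.4

The pink triangle moved from (0.7, 9.7) to (1.6, 6.4), a distance of √(0.9² + 3.3²) ≈ 3.4.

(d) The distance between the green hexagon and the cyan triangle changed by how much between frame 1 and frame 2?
-3.4

Distance in frame 1: 5.4. Distance in frame 2: 2.0.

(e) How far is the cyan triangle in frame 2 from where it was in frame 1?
4.2

The cyan triangle moved from (1.1, 7.0) to (4.4, 9.6), a distance of √(3.3² + 2.6²) ≈ 4.2.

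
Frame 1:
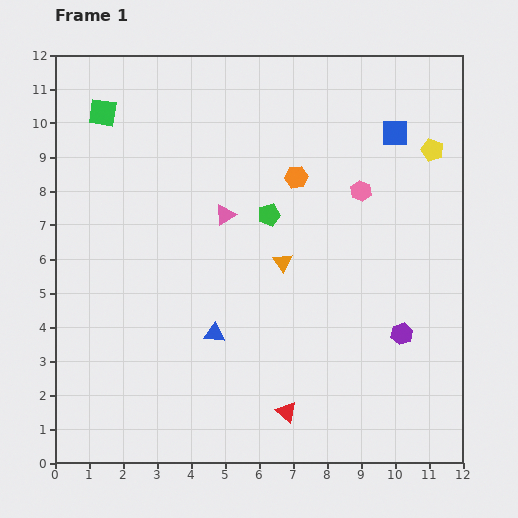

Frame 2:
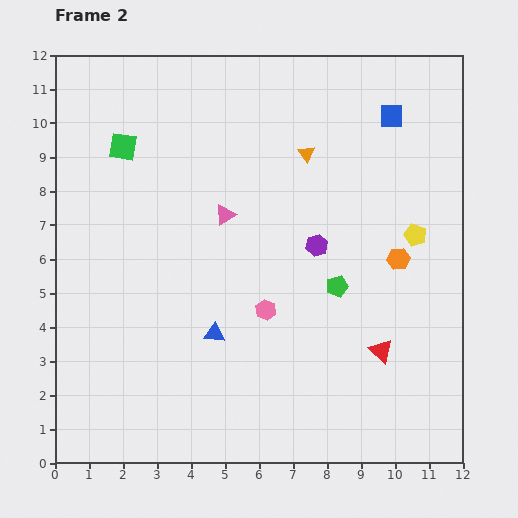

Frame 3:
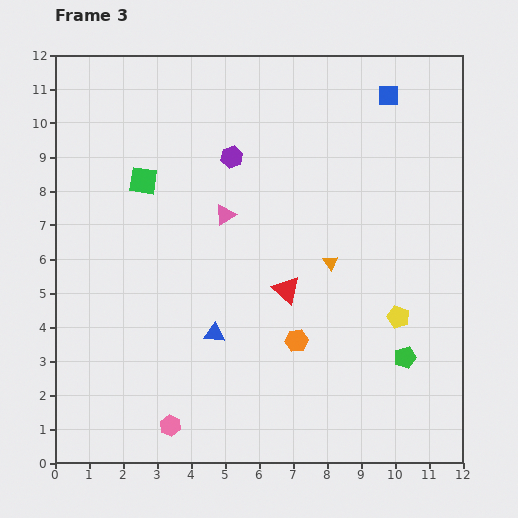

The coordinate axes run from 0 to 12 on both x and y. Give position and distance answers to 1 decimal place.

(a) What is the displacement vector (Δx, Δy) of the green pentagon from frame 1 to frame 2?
(2.0, -2.1)

The green pentagon was at (6.3, 7.3) in frame 1 and (8.3, 5.2) in frame 2.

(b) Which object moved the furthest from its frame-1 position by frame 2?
the pink hexagon

(moved 4.5; next 3.8)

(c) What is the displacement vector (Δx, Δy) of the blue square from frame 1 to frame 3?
(-0.2, 1.1)

The blue square was at (10.0, 9.7) in frame 1 and (9.8, 10.8) in frame 3.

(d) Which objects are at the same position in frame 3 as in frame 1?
the pink triangle, the blue triangle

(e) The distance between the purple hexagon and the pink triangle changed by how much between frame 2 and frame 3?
-1.1

Distance in frame 2: 2.8. Distance in frame 3: 1.7.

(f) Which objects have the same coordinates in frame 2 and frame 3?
the pink triangle, the blue triangle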